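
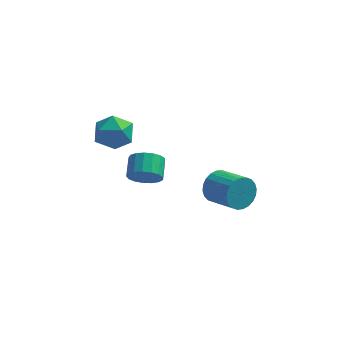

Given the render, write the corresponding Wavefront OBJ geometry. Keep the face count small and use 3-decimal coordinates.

v 3.112 1.346 -3.484
v 3.713 1.63 -4.31
v 5.168 0.437 -3.662
v 4.568 0.154 -2.836
v 3.821 1.914 -4.03
v 5.276 0.721 -3.382
v 3.822 2.112 -3.667
v 5.277 0.919 -3.019
v 3.715 2.194 -3.276
v 5.17 1.001 -2.628
v 3.516 2.146 -2.917
v 4.971 0.953 -2.269
v 3.255 1.977 -2.644
v 4.71 0.784 -1.996
v 2.973 1.712 -2.499
v 4.428 0.519 -1.851
v 2.712 1.391 -2.504
v 4.167 0.198 -1.856
v 2.512 1.063 -2.658
v 3.967 -0.13 -2.01
v 2.404 0.779 -2.938
v 3.859 -0.414 -2.29
v 2.403 0.581 -3.301
v 3.858 -0.612 -2.653
v 2.51 0.499 -3.692
v 3.965 -0.694 -3.044
v 2.709 0.547 -4.051
v 4.164 -0.646 -3.403
v 2.97 0.716 -4.324
v 4.425 -0.477 -3.676
v 3.252 0.981 -4.469
v 4.707 -0.212 -3.821
v 3.513 1.302 -4.464
v 4.968 0.109 -3.816
v -1.926 -0.82 3.447
v -1.244 -1.266 2.583
v -2.516 -2.594 3.897
v -1.834 -3.04 3.033
v -1.333 -2.563 4
v -0.968 -1.467 3.721
v -2.792 -2.393 2.759
v -2.427 -1.297 2.48
v -1.778 -2.239 2.158
v -0.877 -2.344 2.925
v -2.883 -1.516 3.555
v -1.982 -1.621 4.322
v 0.017 -3.615 1.296
v 0.298 -3.197 0.49
v 0.223 -2.088 1.038
v -0.057 -2.505 1.844
v -0.155 -3.21 0.454
v -0.23 -2.1 1.002
v -0.569 -3.315 0.611
v -0.643 -2.206 1.159
v -0.848 -3.489 0.925
v -0.923 -2.38 1.473
v -0.929 -3.692 1.323
v -1.004 -2.582 1.872
v -0.794 -3.877 1.716
v -0.868 -2.767 2.265
v -0.472 -4.002 2.012
v -0.546 -2.892 2.561
v -0.038 -4.038 2.144
v -0.113 -2.929 2.693
v 0.408 -3.977 2.082
v 0.334 -2.868 2.631
v 0.765 -3.834 1.84
v 0.69 -2.724 2.388
v 0.95 -3.64 1.473
v 0.876 -2.53 2.021
v 0.922 -3.44 1.065
v 0.848 -2.331 1.614
v 0.686 -3.28 0.71
v 0.612 -2.171 1.259
f 2 1 5
f 2 5 3
f 3 5 6
f 3 6 4
f 5 1 7
f 5 7 6
f 6 7 8
f 6 8 4
f 7 1 9
f 7 9 8
f 8 9 10
f 8 10 4
f 9 1 11
f 9 11 10
f 10 11 12
f 10 12 4
f 11 1 13
f 11 13 12
f 12 13 14
f 12 14 4
f 13 1 15
f 13 15 14
f 14 15 16
f 14 16 4
f 15 1 17
f 15 17 16
f 16 17 18
f 16 18 4
f 17 1 19
f 17 19 18
f 18 19 20
f 18 20 4
f 19 1 21
f 19 21 20
f 20 21 22
f 20 22 4
f 21 1 23
f 21 23 22
f 22 23 24
f 22 24 4
f 23 1 25
f 23 25 24
f 24 25 26
f 24 26 4
f 25 1 27
f 25 27 26
f 26 27 28
f 26 28 4
f 27 1 29
f 27 29 28
f 28 29 30
f 28 30 4
f 29 1 31
f 29 31 30
f 30 31 32
f 30 32 4
f 31 1 33
f 31 33 32
f 32 33 34
f 32 34 4
f 33 1 2
f 33 2 34
f 34 2 3
f 34 3 4
f 35 46 40
f 35 40 36
f 35 36 42
f 35 42 45
f 35 45 46
f 36 40 44
f 40 46 39
f 46 45 37
f 45 42 41
f 42 36 43
f 38 44 39
f 38 39 37
f 38 37 41
f 38 41 43
f 38 43 44
f 39 44 40
f 37 39 46
f 41 37 45
f 43 41 42
f 44 43 36
f 48 47 51
f 48 51 49
f 49 51 52
f 49 52 50
f 51 47 53
f 51 53 52
f 52 53 54
f 52 54 50
f 53 47 55
f 53 55 54
f 54 55 56
f 54 56 50
f 55 47 57
f 55 57 56
f 56 57 58
f 56 58 50
f 57 47 59
f 57 59 58
f 58 59 60
f 58 60 50
f 59 47 61
f 59 61 60
f 60 61 62
f 60 62 50
f 61 47 63
f 61 63 62
f 62 63 64
f 62 64 50
f 63 47 65
f 63 65 64
f 64 65 66
f 64 66 50
f 65 47 67
f 65 67 66
f 66 67 68
f 66 68 50
f 67 47 69
f 67 69 68
f 68 69 70
f 68 70 50
f 69 47 71
f 69 71 70
f 70 71 72
f 70 72 50
f 71 47 73
f 71 73 72
f 72 73 74
f 72 74 50
f 73 47 48
f 73 48 74
f 74 48 49
f 74 49 50



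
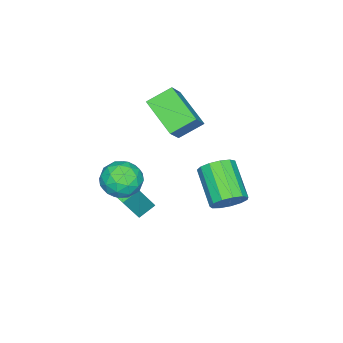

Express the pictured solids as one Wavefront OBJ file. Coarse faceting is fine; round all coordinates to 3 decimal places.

v -0.797 -2.849 -3.245
v -1.524 -2.444 -2.767
v -0.148 -1.494 -3.403
v -0.875 -1.09 -2.925
v 0.155 -3.11 -1.575
v -0.572 -2.706 -1.097
v 0.804 -1.756 -1.733
v 0.077 -1.351 -1.255
v -1.214 2.413 -1.493
v -0.622 1.771 -1.599
v -1.794 0.505 -0.473
v -2.386 1.147 -0.367
v -0.491 2.015 -1.188
v -1.663 0.749 -0.062
v -0.59 2.386 -0.873
v -1.761 1.119 0.252
v -0.886 2.765 -0.756
v -2.058 1.499 0.37
v -1.287 3.033 -0.872
v -2.459 1.766 0.254
v -1.665 3.104 -1.185
v -2.837 1.837 -0.06
v -1.899 2.955 -1.596
v -3.071 1.689 -0.471
v -1.916 2.635 -1.974
v -3.088 1.369 -0.849
v -1.71 2.244 -2.2
v -2.882 0.978 -1.074
v -1.347 1.907 -2.2
v -2.519 0.641 -1.075
v -0.941 1.731 -1.976
v -2.113 0.464 -0.851
v 0.256 -1.867 -0.355
v 0.852 -1.084 -0.662
v 1.308 -2.176 0.902
v 1.904 -1.393 0.595
v 0.973 -1.206 0.997
v 0.324 -1.015 0.22
v 1.836 -2.245 0.02
v 1.187 -2.054 -0.757
v 1.829 -1.318 -0.43
v 1.296 -0.676 0.174
v 0.864 -2.584 0.066
v 0.331 -1.942 0.67
v 0.462 -1.449 -0.619
v 1.698 -1.811 0.859
v 1.151 -1.701 1.095
v 1.501 -1.241 0.915
v 0.151 -1.408 -0.1
v 0.502 -0.948 -0.281
v 0.573 -1.019 0.694
v 1.658 -2.312 0.521
v 2.009 -1.852 0.34
v 0.659 -2.019 -0.675
v 1.009 -1.559 -0.855
v 1.587 -2.241 -0.454
v 1.386 -1.126 -0.663
v 2.004 -1.307 0.076
v 1.965 -1.808 -0.262
v 1.583 -1.696 -0.719
v 1.073 -0.748 -0.308
v 1.691 -0.93 0.431
v 1.144 -0.819 0.667
v 0.762 -0.707 0.211
v 1.647 -0.886 -0.171
v 0.469 -2.33 -0.191
v 1.087 -2.512 0.548
v 1.398 -2.553 0.029
v 1.016 -2.441 -0.427
v 0.156 -1.953 0.164
v 0.774 -2.134 0.903
v 0.577 -1.564 0.959
v 0.195 -1.452 0.502
v 0.513 -2.374 0.411
v -2.863 0.282 1.833
v -3.653 -1.36 2.815
v -1.848 0.423 2.886
v -2.638 -1.219 3.868
v -2.022 -0.541 1.132
v -2.812 -2.183 2.114
v -1.007 -0.4 2.185
v -1.797 -2.042 3.167
f 2 4 1
f 5 2 1
f 1 4 3
f 3 5 1
f 2 8 4
f 6 2 5
f 6 8 2
f 4 8 3
f 7 5 3
f 3 8 7
f 7 6 5
f 8 6 7
f 10 9 13
f 10 13 11
f 11 13 14
f 11 14 12
f 13 9 15
f 13 15 14
f 14 15 16
f 14 16 12
f 15 9 17
f 15 17 16
f 16 17 18
f 16 18 12
f 17 9 19
f 17 19 18
f 18 19 20
f 18 20 12
f 19 9 21
f 19 21 20
f 20 21 22
f 20 22 12
f 21 9 23
f 21 23 22
f 22 23 24
f 22 24 12
f 23 9 25
f 23 25 24
f 24 25 26
f 24 26 12
f 25 9 27
f 25 27 26
f 26 27 28
f 26 28 12
f 27 9 29
f 27 29 28
f 28 29 30
f 28 30 12
f 29 9 31
f 29 31 30
f 30 31 32
f 30 32 12
f 31 9 10
f 31 10 32
f 32 10 11
f 32 11 12
f 33 70 49
f 70 44 73
f 49 73 38
f 70 73 49
f 33 49 45
f 49 38 50
f 45 50 34
f 49 50 45
f 33 45 54
f 45 34 55
f 54 55 40
f 45 55 54
f 33 54 66
f 54 40 69
f 66 69 43
f 54 69 66
f 33 66 70
f 66 43 74
f 70 74 44
f 66 74 70
f 34 50 61
f 50 38 64
f 61 64 42
f 50 64 61
f 38 73 51
f 73 44 72
f 51 72 37
f 73 72 51
f 44 74 71
f 74 43 67
f 71 67 35
f 74 67 71
f 43 69 68
f 69 40 56
f 68 56 39
f 69 56 68
f 40 55 60
f 55 34 57
f 60 57 41
f 55 57 60
f 36 62 48
f 62 42 63
f 48 63 37
f 62 63 48
f 36 48 46
f 48 37 47
f 46 47 35
f 48 47 46
f 36 46 53
f 46 35 52
f 53 52 39
f 46 52 53
f 36 53 58
f 53 39 59
f 58 59 41
f 53 59 58
f 36 58 62
f 58 41 65
f 62 65 42
f 58 65 62
f 37 63 51
f 63 42 64
f 51 64 38
f 63 64 51
f 35 47 71
f 47 37 72
f 71 72 44
f 47 72 71
f 39 52 68
f 52 35 67
f 68 67 43
f 52 67 68
f 41 59 60
f 59 39 56
f 60 56 40
f 59 56 60
f 42 65 61
f 65 41 57
f 61 57 34
f 65 57 61
f 76 78 75
f 79 76 75
f 75 78 77
f 77 79 75
f 76 82 78
f 80 76 79
f 80 82 76
f 78 82 77
f 81 79 77
f 77 82 81
f 81 80 79
f 82 80 81



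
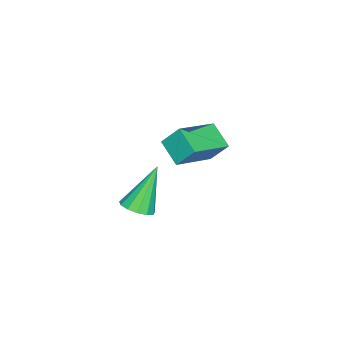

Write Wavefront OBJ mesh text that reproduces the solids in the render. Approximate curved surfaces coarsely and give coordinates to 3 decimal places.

v -1.594 0.765 1.222
v -1.663 1.517 2.179
v -3.397 1.53 0.491
v -3.465 2.283 1.449
v -0.935 1.677 0.551
v -1.003 2.43 1.509
v -2.737 2.443 -0.179
v -2.806 3.195 0.778
v 2.462 1.44 0.456
v 2.884 2.029 0.54
v 1.478 1.88 2.304
v 2.551 2.154 0.333
v 2.19 2.052 0.165
v 1.915 1.756 0.089
v 1.814 1.359 0.13
v 1.918 0.988 0.274
v 2.195 0.761 0.475
v 2.557 0.749 0.671
v 2.889 0.957 0.798
v 3.085 1.318 0.816
v 3.083 1.718 0.72
f 2 4 1
f 5 2 1
f 1 4 3
f 3 5 1
f 2 8 4
f 6 2 5
f 6 8 2
f 4 8 3
f 7 5 3
f 3 8 7
f 7 6 5
f 8 6 7
f 10 9 12
f 10 12 11
f 12 9 13
f 12 13 11
f 13 9 14
f 13 14 11
f 14 9 15
f 14 15 11
f 15 9 16
f 15 16 11
f 16 9 17
f 16 17 11
f 17 9 18
f 17 18 11
f 18 9 19
f 18 19 11
f 19 9 20
f 19 20 11
f 20 9 21
f 20 21 11
f 21 9 10
f 21 10 11



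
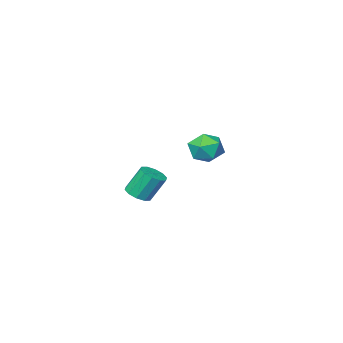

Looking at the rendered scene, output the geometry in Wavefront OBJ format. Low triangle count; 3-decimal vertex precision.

v -1.297 -0.948 -3.377
v -0.813 -1.118 -3.108
v -1.278 -0.741 -2.033
v -1.763 -0.572 -2.303
v -0.77 -0.777 -3.209
v -1.235 -0.4 -2.134
v -0.928 -0.501 -3.374
v -1.393 -0.124 -2.3
v -1.228 -0.396 -3.541
v -1.693 -0.019 -2.466
v -1.554 -0.502 -3.645
v -2.019 -0.125 -2.57
v -1.782 -0.779 -3.647
v -2.247 -0.402 -2.572
v -1.825 -1.12 -3.546
v -2.29 -0.743 -2.471
v -1.667 -1.396 -3.38
v -2.132 -1.019 -2.306
v -1.367 -1.501 -3.214
v -1.832 -1.124 -2.139
v -1.041 -1.395 -3.11
v -1.506 -1.018 -2.035
v -0.839 4.601 0.288
v -0.444 4.351 0.843
v -1.496 3.629 0.317
v -1.101 3.379 0.872
v -1.54 3.948 0.967
v -1.134 4.549 0.949
v -0.806 3.431 0.211
v -0.4 4.032 0.193
v -0.424 3.627 0.795
v -0.877 3.947 1.262
v -1.063 4.033 -0.102
v -1.516 4.353 0.365
f 2 1 5
f 2 5 3
f 3 5 6
f 3 6 4
f 5 1 7
f 5 7 6
f 6 7 8
f 6 8 4
f 7 1 9
f 7 9 8
f 8 9 10
f 8 10 4
f 9 1 11
f 9 11 10
f 10 11 12
f 10 12 4
f 11 1 13
f 11 13 12
f 12 13 14
f 12 14 4
f 13 1 15
f 13 15 14
f 14 15 16
f 14 16 4
f 15 1 17
f 15 17 16
f 16 17 18
f 16 18 4
f 17 1 19
f 17 19 18
f 18 19 20
f 18 20 4
f 19 1 21
f 19 21 20
f 20 21 22
f 20 22 4
f 21 1 2
f 21 2 22
f 22 2 3
f 22 3 4
f 23 34 28
f 23 28 24
f 23 24 30
f 23 30 33
f 23 33 34
f 24 28 32
f 28 34 27
f 34 33 25
f 33 30 29
f 30 24 31
f 26 32 27
f 26 27 25
f 26 25 29
f 26 29 31
f 26 31 32
f 27 32 28
f 25 27 34
f 29 25 33
f 31 29 30
f 32 31 24



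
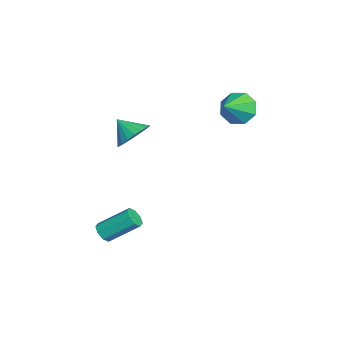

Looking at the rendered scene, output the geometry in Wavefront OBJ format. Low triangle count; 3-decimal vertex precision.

v 1.465 -4.651 -3.087
v 1.895 -4.886 -2.796
v 1.945 -3.445 -1.703
v 1.515 -3.209 -1.993
v 2.033 -4.639 -3.128
v 2.083 -3.198 -2.034
v 1.839 -4.399 -3.436
v 1.889 -2.958 -2.342
v 1.425 -4.306 -3.539
v 1.475 -2.865 -2.445
v 1.035 -4.415 -3.377
v 1.085 -2.974 -2.284
v 0.897 -4.662 -3.046
v 0.947 -3.221 -1.952
v 1.091 -4.902 -2.738
v 1.141 -3.461 -1.644
v 1.505 -4.995 -2.635
v 1.555 -3.554 -1.541
v -1.072 -3.276 1.72
v -0.466 -3.969 1.451
v -1.628 -4.064 2.5
v -0.271 -3.803 1.757
v -0.215 -3.546 2.057
v -0.307 -3.242 2.299
v -0.532 -2.944 2.441
v -0.85 -2.703 2.458
v -1.206 -2.562 2.348
v -1.54 -2.543 2.129
v -1.792 -2.651 1.84
v -1.92 -2.868 1.529
v -1.902 -3.154 1.252
v -1.74 -3.462 1.056
v -1.463 -3.737 0.975
v -1.118 -3.933 1.022
v -0.765 -4.015 1.191
v -1.697 1.474 3.204
v -1.327 1.115 2.406
v -0.503 0.766 4.076
v -1.057 1.77 2.567
v -1.161 2.252 3.102
v -1.58 2.278 3.696
v -2.067 1.834 4.002
v -2.338 1.178 3.84
v -2.233 0.696 3.306
v -1.814 0.67 2.712
f 2 1 5
f 2 5 3
f 3 5 6
f 3 6 4
f 5 1 7
f 5 7 6
f 6 7 8
f 6 8 4
f 7 1 9
f 7 9 8
f 8 9 10
f 8 10 4
f 9 1 11
f 9 11 10
f 10 11 12
f 10 12 4
f 11 1 13
f 11 13 12
f 12 13 14
f 12 14 4
f 13 1 15
f 13 15 14
f 14 15 16
f 14 16 4
f 15 1 17
f 15 17 16
f 16 17 18
f 16 18 4
f 17 1 2
f 17 2 18
f 18 2 3
f 18 3 4
f 20 19 22
f 20 22 21
f 22 19 23
f 22 23 21
f 23 19 24
f 23 24 21
f 24 19 25
f 24 25 21
f 25 19 26
f 25 26 21
f 26 19 27
f 26 27 21
f 27 19 28
f 27 28 21
f 28 19 29
f 28 29 21
f 29 19 30
f 29 30 21
f 30 19 31
f 30 31 21
f 31 19 32
f 31 32 21
f 32 19 33
f 32 33 21
f 33 19 34
f 33 34 21
f 34 19 35
f 34 35 21
f 35 19 20
f 35 20 21
f 37 36 39
f 37 39 38
f 39 36 40
f 39 40 38
f 40 36 41
f 40 41 38
f 41 36 42
f 41 42 38
f 42 36 43
f 42 43 38
f 43 36 44
f 43 44 38
f 44 36 45
f 44 45 38
f 45 36 37
f 45 37 38



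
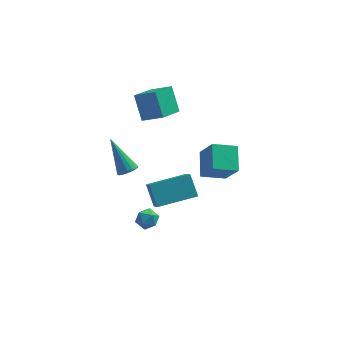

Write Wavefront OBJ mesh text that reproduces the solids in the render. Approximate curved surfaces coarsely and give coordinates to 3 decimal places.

v -0.739 2.782 1.356
v 0.346 2.388 1.996
v -1.135 3.7 2.592
v -0.05 3.307 3.233
v 0.09 4.013 0.707
v 1.175 3.62 1.348
v -0.306 4.932 1.944
v 0.779 4.538 2.584
v 2.92 2.657 -2.604
v 2.908 4.041 -1.842
v 2.281 3.49 -4.127
v 2.269 4.874 -3.365
v 4.271 2.906 -3.035
v 4.259 4.29 -2.273
v 3.632 3.739 -4.558
v 3.62 5.123 -3.796
v -1.382 -0.693 0.611
v -0.952 -0.318 0.62
v -2.258 0.273 2.269
v -1.154 -0.198 0.443
v -1.417 -0.209 0.31
v -1.671 -0.35 0.258
v -1.847 -0.583 0.301
v -1.899 -0.845 0.426
v -1.811 -1.067 0.601
v -1.609 -1.187 0.778
v -1.346 -1.176 0.911
v -1.092 -1.035 0.963
v -0.916 -0.802 0.92
v -0.864 -0.54 0.795
v -0.292 -2.387 -0.782
v 0.185 -2.67 -1.123
v -1.005 -2.97 -1.297
v -0.528 -3.253 -1.638
v -0.59 -3.375 -1.001
v -0.149 -3.015 -0.683
v -0.671 -2.625 -1.737
v -0.23 -2.265 -1.419
v -0.049 -2.817 -1.714
v 0.002 -3.281 -1.258
v -0.822 -2.359 -1.162
v -0.771 -2.823 -0.706
v -0.1 -1.634 -1.4
v 0.092 -2.748 -0.296
v -0.485 -0.779 -0.469
v -0.292 -1.894 0.634
v 1.892 -1.026 -1.134
v 2.085 -2.141 -0.031
v 1.508 -0.172 -0.204
v 1.7 -1.286 0.9
f 2 4 1
f 5 2 1
f 1 4 3
f 3 5 1
f 2 8 4
f 6 2 5
f 6 8 2
f 4 8 3
f 7 5 3
f 3 8 7
f 7 6 5
f 8 6 7
f 10 12 9
f 13 10 9
f 9 12 11
f 11 13 9
f 10 16 12
f 14 10 13
f 14 16 10
f 12 16 11
f 15 13 11
f 11 16 15
f 15 14 13
f 16 14 15
f 18 17 20
f 18 20 19
f 20 17 21
f 20 21 19
f 21 17 22
f 21 22 19
f 22 17 23
f 22 23 19
f 23 17 24
f 23 24 19
f 24 17 25
f 24 25 19
f 25 17 26
f 25 26 19
f 26 17 27
f 26 27 19
f 27 17 28
f 27 28 19
f 28 17 29
f 28 29 19
f 29 17 30
f 29 30 19
f 30 17 18
f 30 18 19
f 31 42 36
f 31 36 32
f 31 32 38
f 31 38 41
f 31 41 42
f 32 36 40
f 36 42 35
f 42 41 33
f 41 38 37
f 38 32 39
f 34 40 35
f 34 35 33
f 34 33 37
f 34 37 39
f 34 39 40
f 35 40 36
f 33 35 42
f 37 33 41
f 39 37 38
f 40 39 32
f 44 46 43
f 47 44 43
f 43 46 45
f 45 47 43
f 44 50 46
f 48 44 47
f 48 50 44
f 46 50 45
f 49 47 45
f 45 50 49
f 49 48 47
f 50 48 49



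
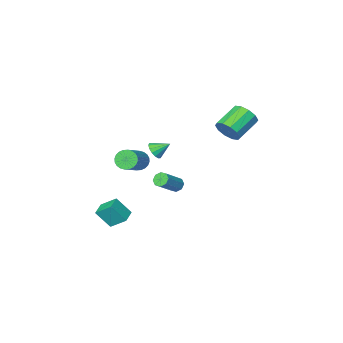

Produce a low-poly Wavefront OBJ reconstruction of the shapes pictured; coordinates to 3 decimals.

v 2.669 -0.702 -4.589
v 2.096 0.115 -3.837
v 3.379 -0.072 -4.733
v 2.806 0.745 -3.981
v 3.354 -1.225 -3.499
v 2.781 -0.408 -2.747
v 4.064 -0.595 -3.643
v 3.491 0.222 -2.891
v 1.868 2.405 2.267
v 2.322 2.591 2.63
v 1.192 2.915 2.853
v 2.298 2.814 2.407
v 2.159 2.928 2.148
v 1.942 2.901 1.92
v 1.705 2.741 1.785
v 1.512 2.492 1.78
v 1.414 2.219 1.905
v 1.438 1.996 2.127
v 1.577 1.882 2.387
v 1.795 1.909 2.614
v 2.031 2.068 2.749
v 2.225 2.318 2.755
v -2.174 3.506 3.185
v -1.731 3.099 3.799
v -3.202 2.686 4.589
v -3.646 3.094 3.975
v -1.792 3.605 3.949
v -3.263 3.193 4.739
v -1.999 4.073 3.808
v -3.471 3.661 4.597
v -2.273 4.325 3.428
v -3.745 3.913 4.218
v -2.51 4.264 2.956
v -3.981 3.852 3.745
v -2.618 3.914 2.571
v -4.089 3.501 3.361
v -2.557 3.407 2.421
v -4.028 2.995 3.211
v -2.349 2.939 2.563
v -3.821 2.527 3.352
v -2.075 2.687 2.942
v -3.547 2.275 3.732
v -1.839 2.748 3.415
v -3.31 2.336 4.204
v 1.38 -0.333 0.017
v 1.875 -0.746 -0.257
v 3.195 0.221 0.668
v 2.7 0.633 0.943
v 1.861 -0.548 -0.445
v 3.181 0.419 0.481
v 1.773 -0.317 -0.562
v 3.093 0.65 0.364
v 1.626 -0.088 -0.59
v 2.946 0.879 0.335
v 1.442 0.103 -0.527
v 2.762 1.07 0.399
v 1.248 0.227 -0.38
v 2.568 1.194 0.545
v 1.074 0.267 -0.173
v 2.394 1.234 0.752
v 0.947 0.214 0.063
v 2.267 1.181 0.988
v 0.885 0.079 0.292
v 2.205 1.046 1.217
v 0.899 -0.119 0.479
v 2.219 0.848 1.405
v 0.987 -0.35 0.596
v 2.307 0.617 1.522
v 1.134 -0.579 0.625
v 2.454 0.388 1.55
v 1.318 -0.77 0.561
v 2.638 0.197 1.487
v 1.512 -0.894 0.415
v 2.832 0.073 1.34
v 1.686 -0.934 0.208
v 3.006 0.033 1.133
v 1.813 -0.881 -0.028
v 3.133 0.086 0.897
v 0.724 2.805 -0.613
v 0.993 2.414 -0.801
v 2.224 2.785 0.185
v 1.956 3.175 0.373
v 1.052 2.745 -0.999
v 2.283 3.116 -0.014
v 0.919 3.111 -0.971
v 2.15 3.482 0.015
v 0.672 3.298 -0.733
v 1.903 3.668 0.253
v 0.456 3.195 -0.425
v 1.687 3.566 0.561
v 0.397 2.864 -0.226
v 1.628 3.235 0.759
v 0.53 2.498 -0.255
v 1.761 2.869 0.731
v 0.777 2.312 -0.493
v 2.008 2.682 0.493
f 2 4 1
f 5 2 1
f 1 4 3
f 3 5 1
f 2 8 4
f 6 2 5
f 6 8 2
f 4 8 3
f 7 5 3
f 3 8 7
f 7 6 5
f 8 6 7
f 10 9 12
f 10 12 11
f 12 9 13
f 12 13 11
f 13 9 14
f 13 14 11
f 14 9 15
f 14 15 11
f 15 9 16
f 15 16 11
f 16 9 17
f 16 17 11
f 17 9 18
f 17 18 11
f 18 9 19
f 18 19 11
f 19 9 20
f 19 20 11
f 20 9 21
f 20 21 11
f 21 9 22
f 21 22 11
f 22 9 10
f 22 10 11
f 24 23 27
f 24 27 25
f 25 27 28
f 25 28 26
f 27 23 29
f 27 29 28
f 28 29 30
f 28 30 26
f 29 23 31
f 29 31 30
f 30 31 32
f 30 32 26
f 31 23 33
f 31 33 32
f 32 33 34
f 32 34 26
f 33 23 35
f 33 35 34
f 34 35 36
f 34 36 26
f 35 23 37
f 35 37 36
f 36 37 38
f 36 38 26
f 37 23 39
f 37 39 38
f 38 39 40
f 38 40 26
f 39 23 41
f 39 41 40
f 40 41 42
f 40 42 26
f 41 23 43
f 41 43 42
f 42 43 44
f 42 44 26
f 43 23 24
f 43 24 44
f 44 24 25
f 44 25 26
f 46 45 49
f 46 49 47
f 47 49 50
f 47 50 48
f 49 45 51
f 49 51 50
f 50 51 52
f 50 52 48
f 51 45 53
f 51 53 52
f 52 53 54
f 52 54 48
f 53 45 55
f 53 55 54
f 54 55 56
f 54 56 48
f 55 45 57
f 55 57 56
f 56 57 58
f 56 58 48
f 57 45 59
f 57 59 58
f 58 59 60
f 58 60 48
f 59 45 61
f 59 61 60
f 60 61 62
f 60 62 48
f 61 45 63
f 61 63 62
f 62 63 64
f 62 64 48
f 63 45 65
f 63 65 64
f 64 65 66
f 64 66 48
f 65 45 67
f 65 67 66
f 66 67 68
f 66 68 48
f 67 45 69
f 67 69 68
f 68 69 70
f 68 70 48
f 69 45 71
f 69 71 70
f 70 71 72
f 70 72 48
f 71 45 73
f 71 73 72
f 72 73 74
f 72 74 48
f 73 45 75
f 73 75 74
f 74 75 76
f 74 76 48
f 75 45 77
f 75 77 76
f 76 77 78
f 76 78 48
f 77 45 46
f 77 46 78
f 78 46 47
f 78 47 48
f 80 79 83
f 80 83 81
f 81 83 84
f 81 84 82
f 83 79 85
f 83 85 84
f 84 85 86
f 84 86 82
f 85 79 87
f 85 87 86
f 86 87 88
f 86 88 82
f 87 79 89
f 87 89 88
f 88 89 90
f 88 90 82
f 89 79 91
f 89 91 90
f 90 91 92
f 90 92 82
f 91 79 93
f 91 93 92
f 92 93 94
f 92 94 82
f 93 79 95
f 93 95 94
f 94 95 96
f 94 96 82
f 95 79 80
f 95 80 96
f 96 80 81
f 96 81 82



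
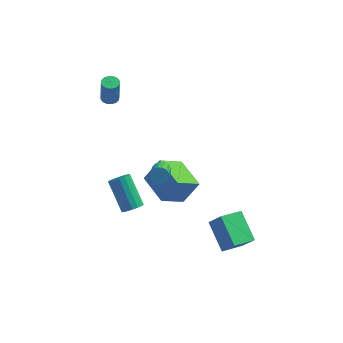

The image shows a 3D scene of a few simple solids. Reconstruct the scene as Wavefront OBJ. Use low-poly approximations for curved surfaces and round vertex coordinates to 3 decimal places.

v -1.825 -3.677 -0.492
v -1.498 -3.18 -0.701
v -2.369 -2.007 0.722
v -2.695 -2.503 0.932
v -1.752 -3.173 -0.863
v -2.623 -1.999 0.56
v -2.023 -3.281 -0.94
v -2.894 -2.107 0.484
v -2.249 -3.48 -0.914
v -3.12 -2.306 0.51
v -2.377 -3.723 -0.791
v -3.248 -2.55 0.632
v -2.379 -3.957 -0.6
v -3.249 -2.783 0.823
v -2.253 -4.126 -0.384
v -3.124 -2.952 1.039
v -2.03 -4.192 -0.193
v -2.901 -3.018 1.231
v -1.759 -4.14 -0.07
v -2.63 -2.967 1.354
v -1.504 -3.982 -0.044
v -2.375 -2.809 1.38
v -1.322 -3.754 -0.12
v -2.193 -2.581 1.303
v -1.255 -3.509 -0.282
v -2.126 -2.335 1.142
v -1.318 -3.302 -0.491
v -2.189 -2.128 0.932
v -0.675 1.96 -3.836
v -1.811 1.015 -2.825
v 0.178 2.379 -2.487
v -0.957 1.434 -1.476
v 0.497 0.306 -4.064
v -0.638 -0.639 -3.053
v 1.351 0.725 -2.715
v 0.215 -0.22 -1.704
v -0.596 -0.892 0.137
v -0.348 -1.163 -0.244
v -0.276 -2.68 0.881
v -0.524 -2.408 1.263
v -0.159 -1.056 -0.113
v -0.087 -2.573 1.012
v -0.07 -0.912 0.076
v 0.002 -2.429 1.201
v -0.102 -0.763 0.279
v -0.029 -2.28 1.404
v -0.247 -0.644 0.449
v -0.174 -2.16 1.575
v -0.472 -0.581 0.548
v -0.399 -2.098 1.674
v -0.725 -0.589 0.553
v -0.653 -2.106 1.678
v -0.949 -0.667 0.463
v -0.877 -2.184 1.588
v -1.092 -0.796 0.298
v -1.02 -2.313 1.423
v -1.122 -0.947 0.096
v -1.049 -2.464 1.222
v -1.031 -1.086 -0.096
v -0.958 -2.602 1.029
v -0.84 -1.179 -0.235
v -0.768 -2.696 0.891
v -0.594 -1.207 -0.288
v -0.521 -2.724 0.837
v 3.029 -4.087 -3.516
v 2.175 -2.669 -2.485
v 4.061 -3.169 -3.923
v 3.208 -1.751 -2.892
v 3.712 -4.409 -2.508
v 2.859 -2.991 -1.477
v 4.745 -3.491 -2.915
v 3.891 -2.073 -1.884
v -3.91 3.057 2.436
v -3.403 3.213 2.427
v -3.323 3.038 4.036
v -3.83 2.883 4.044
v -3.548 3.444 2.46
v -3.467 3.269 4.068
v -3.789 3.571 2.486
v -3.709 3.396 4.094
v -4.063 3.561 2.498
v -3.983 3.386 4.107
v -4.296 3.416 2.494
v -4.216 3.241 4.103
v -4.426 3.175 2.474
v -4.345 3 4.083
v -4.417 2.902 2.444
v -4.337 2.727 4.053
v -4.273 2.671 2.412
v -4.192 2.496 4.02
v -4.031 2.544 2.386
v -3.951 2.369 3.994
v -3.757 2.554 2.373
v -3.677 2.379 3.982
v -3.524 2.699 2.377
v -3.444 2.524 3.986
v -3.395 2.94 2.397
v -3.314 2.765 4.006
f 2 1 5
f 2 5 3
f 3 5 6
f 3 6 4
f 5 1 7
f 5 7 6
f 6 7 8
f 6 8 4
f 7 1 9
f 7 9 8
f 8 9 10
f 8 10 4
f 9 1 11
f 9 11 10
f 10 11 12
f 10 12 4
f 11 1 13
f 11 13 12
f 12 13 14
f 12 14 4
f 13 1 15
f 13 15 14
f 14 15 16
f 14 16 4
f 15 1 17
f 15 17 16
f 16 17 18
f 16 18 4
f 17 1 19
f 17 19 18
f 18 19 20
f 18 20 4
f 19 1 21
f 19 21 20
f 20 21 22
f 20 22 4
f 21 1 23
f 21 23 22
f 22 23 24
f 22 24 4
f 23 1 25
f 23 25 24
f 24 25 26
f 24 26 4
f 25 1 27
f 25 27 26
f 26 27 28
f 26 28 4
f 27 1 2
f 27 2 28
f 28 2 3
f 28 3 4
f 30 32 29
f 33 30 29
f 29 32 31
f 31 33 29
f 30 36 32
f 34 30 33
f 34 36 30
f 32 36 31
f 35 33 31
f 31 36 35
f 35 34 33
f 36 34 35
f 38 37 41
f 38 41 39
f 39 41 42
f 39 42 40
f 41 37 43
f 41 43 42
f 42 43 44
f 42 44 40
f 43 37 45
f 43 45 44
f 44 45 46
f 44 46 40
f 45 37 47
f 45 47 46
f 46 47 48
f 46 48 40
f 47 37 49
f 47 49 48
f 48 49 50
f 48 50 40
f 49 37 51
f 49 51 50
f 50 51 52
f 50 52 40
f 51 37 53
f 51 53 52
f 52 53 54
f 52 54 40
f 53 37 55
f 53 55 54
f 54 55 56
f 54 56 40
f 55 37 57
f 55 57 56
f 56 57 58
f 56 58 40
f 57 37 59
f 57 59 58
f 58 59 60
f 58 60 40
f 59 37 61
f 59 61 60
f 60 61 62
f 60 62 40
f 61 37 63
f 61 63 62
f 62 63 64
f 62 64 40
f 63 37 38
f 63 38 64
f 64 38 39
f 64 39 40
f 66 68 65
f 69 66 65
f 65 68 67
f 67 69 65
f 66 72 68
f 70 66 69
f 70 72 66
f 68 72 67
f 71 69 67
f 67 72 71
f 71 70 69
f 72 70 71
f 74 73 77
f 74 77 75
f 75 77 78
f 75 78 76
f 77 73 79
f 77 79 78
f 78 79 80
f 78 80 76
f 79 73 81
f 79 81 80
f 80 81 82
f 80 82 76
f 81 73 83
f 81 83 82
f 82 83 84
f 82 84 76
f 83 73 85
f 83 85 84
f 84 85 86
f 84 86 76
f 85 73 87
f 85 87 86
f 86 87 88
f 86 88 76
f 87 73 89
f 87 89 88
f 88 89 90
f 88 90 76
f 89 73 91
f 89 91 90
f 90 91 92
f 90 92 76
f 91 73 93
f 91 93 92
f 92 93 94
f 92 94 76
f 93 73 95
f 93 95 94
f 94 95 96
f 94 96 76
f 95 73 97
f 95 97 96
f 96 97 98
f 96 98 76
f 97 73 74
f 97 74 98
f 98 74 75
f 98 75 76



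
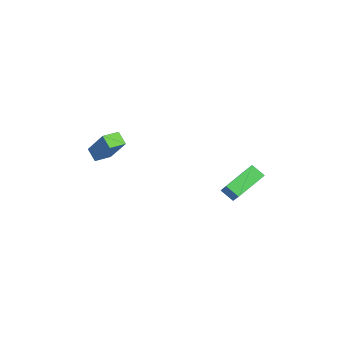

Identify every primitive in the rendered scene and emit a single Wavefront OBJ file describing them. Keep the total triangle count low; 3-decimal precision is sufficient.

v 2.218 4.245 -1.083
v 3.495 4.299 0.268
v 2.754 4.841 -1.613
v 4.03 4.894 -0.261
v 3.17 2.646 -1.919
v 4.446 2.699 -0.567
v 3.705 3.241 -2.448
v 4.982 3.295 -1.097
v 0.157 -4.302 0.133
v 1.131 -3.569 1.867
v -0.33 -3.369 0.012
v 0.644 -2.635 1.746
v 0.856 -4.005 -0.386
v 1.83 -3.271 1.348
v 0.369 -3.071 -0.507
v 1.343 -2.338 1.227
f 2 4 1
f 5 2 1
f 1 4 3
f 3 5 1
f 2 8 4
f 6 2 5
f 6 8 2
f 4 8 3
f 7 5 3
f 3 8 7
f 7 6 5
f 8 6 7
f 10 12 9
f 13 10 9
f 9 12 11
f 11 13 9
f 10 16 12
f 14 10 13
f 14 16 10
f 12 16 11
f 15 13 11
f 11 16 15
f 15 14 13
f 16 14 15



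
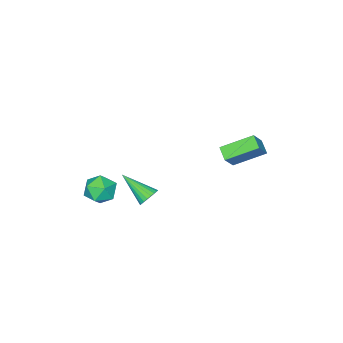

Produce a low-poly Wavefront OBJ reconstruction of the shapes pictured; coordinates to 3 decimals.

v -2.705 -0.894 -0.401
v -3.922 0.283 0.439
v -2.339 -0.228 -0.804
v -3.555 0.949 0.036
v -1.885 -0.749 0.584
v -3.101 0.428 1.424
v -1.518 -0.083 0.181
v -2.735 1.094 1.021
v 2.615 -1.37 -0.856
v 3.23 -1.305 -0.893
v 2.845 -2.95 0.156
v 3.182 -1.182 -0.691
v 3.048 -1.088 -0.513
v 2.847 -1.036 -0.387
v 2.611 -1.036 -0.333
v 2.376 -1.087 -0.359
v 2.177 -1.18 -0.46
v 2.045 -1.303 -0.621
v 2 -1.435 -0.818
v 2.048 -1.558 -1.021
v 2.182 -1.652 -1.198
v 2.383 -1.704 -1.324
v 2.618 -1.704 -1.378
v 2.854 -1.653 -1.353
v 3.052 -1.56 -1.252
v 3.185 -1.437 -1.09
v 2.961 -3.216 -0.577
v 3.569 -2.882 -1.22
v 3.611 -4.598 -0.68
v 4.219 -4.264 -1.323
v 4.279 -3.979 -0.423
v 3.878 -3.125 -0.359
v 3.302 -4.355 -1.541
v 2.901 -3.501 -1.477
v 3.78 -3.586 -1.816
v 4.384 -3.354 -1.125
v 2.796 -4.126 -0.775
v 3.4 -3.894 -0.084
f 2 4 1
f 5 2 1
f 1 4 3
f 3 5 1
f 2 8 4
f 6 2 5
f 6 8 2
f 4 8 3
f 7 5 3
f 3 8 7
f 7 6 5
f 8 6 7
f 10 9 12
f 10 12 11
f 12 9 13
f 12 13 11
f 13 9 14
f 13 14 11
f 14 9 15
f 14 15 11
f 15 9 16
f 15 16 11
f 16 9 17
f 16 17 11
f 17 9 18
f 17 18 11
f 18 9 19
f 18 19 11
f 19 9 20
f 19 20 11
f 20 9 21
f 20 21 11
f 21 9 22
f 21 22 11
f 22 9 23
f 22 23 11
f 23 9 24
f 23 24 11
f 24 9 25
f 24 25 11
f 25 9 26
f 25 26 11
f 26 9 10
f 26 10 11
f 27 38 32
f 27 32 28
f 27 28 34
f 27 34 37
f 27 37 38
f 28 32 36
f 32 38 31
f 38 37 29
f 37 34 33
f 34 28 35
f 30 36 31
f 30 31 29
f 30 29 33
f 30 33 35
f 30 35 36
f 31 36 32
f 29 31 38
f 33 29 37
f 35 33 34
f 36 35 28



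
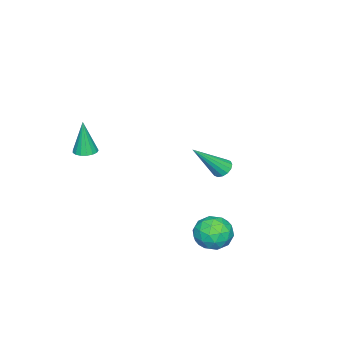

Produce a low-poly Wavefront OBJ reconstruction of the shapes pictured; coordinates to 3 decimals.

v 1.342 -2.4 1.318
v 1.748 -2.093 1.352
v 1.298 -2.52 2.902
v 1.558 -1.94 1.358
v 1.319 -1.892 1.355
v 1.085 -1.961 1.343
v 0.91 -2.13 1.326
v 0.834 -2.361 1.306
v 0.875 -2.601 1.289
v 1.022 -2.795 1.279
v 1.243 -2.899 1.277
v 1.487 -2.888 1.285
v 1.698 -2.766 1.3
v 1.827 -2.559 1.319
v 1.845 -2.317 1.338
v 0.882 3.708 -1.728
v 1.537 3.148 -1.724
v 0.103 2.792 -2.436
v 0.758 2.232 -2.432
v 0.348 2.42 -1.698
v 0.829 2.986 -1.26
v 0.811 2.954 -2.9
v 1.292 3.52 -2.462
v 1.494 2.682 -2.449
v 1.207 2.352 -1.706
v 0.433 3.588 -2.454
v 0.146 3.258 -1.711
v 1.278 3.508 -1.664
v 0.362 2.432 -2.496
v 0.121 2.542 -2.064
v 0.506 2.213 -2.062
v 0.862 3.413 -1.391
v 1.247 3.084 -1.389
v 0.548 2.656 -1.373
v 0.393 2.856 -2.771
v 0.778 2.527 -2.769
v 1.134 3.727 -2.098
v 1.519 3.398 -2.096
v 1.092 3.284 -2.787
v 1.637 2.905 -2.088
v 1.18 2.367 -2.504
v 1.211 2.792 -2.779
v 1.494 3.124 -2.522
v 1.469 2.711 -1.651
v 1.011 2.173 -2.067
v 0.77 2.283 -1.635
v 1.053 2.616 -1.378
v 1.443 2.437 -2.077
v 0.629 3.767 -2.093
v 0.171 3.229 -2.509
v 0.587 3.324 -2.782
v 0.87 3.657 -2.525
v 0.46 3.573 -1.656
v 0.003 3.035 -2.072
v 0.146 2.816 -1.638
v 0.429 3.148 -1.381
v 0.197 3.503 -2.083
v -3.197 1.346 -1.091
v -2.909 1.12 -1.432
v -2.143 0.514 0.351
v -2.793 1.346 -1.386
v -2.785 1.573 -1.261
v -2.887 1.739 -1.09
v -3.073 1.799 -0.92
v -3.291 1.738 -0.795
v -3.484 1.572 -0.75
v -3.601 1.346 -0.796
v -3.609 1.119 -0.921
v -3.506 0.954 -1.091
v -3.321 0.893 -1.261
v -3.103 0.954 -1.386
f 2 1 4
f 2 4 3
f 4 1 5
f 4 5 3
f 5 1 6
f 5 6 3
f 6 1 7
f 6 7 3
f 7 1 8
f 7 8 3
f 8 1 9
f 8 9 3
f 9 1 10
f 9 10 3
f 10 1 11
f 10 11 3
f 11 1 12
f 11 12 3
f 12 1 13
f 12 13 3
f 13 1 14
f 13 14 3
f 14 1 15
f 14 15 3
f 15 1 2
f 15 2 3
f 16 53 32
f 53 27 56
f 32 56 21
f 53 56 32
f 16 32 28
f 32 21 33
f 28 33 17
f 32 33 28
f 16 28 37
f 28 17 38
f 37 38 23
f 28 38 37
f 16 37 49
f 37 23 52
f 49 52 26
f 37 52 49
f 16 49 53
f 49 26 57
f 53 57 27
f 49 57 53
f 17 33 44
f 33 21 47
f 44 47 25
f 33 47 44
f 21 56 34
f 56 27 55
f 34 55 20
f 56 55 34
f 27 57 54
f 57 26 50
f 54 50 18
f 57 50 54
f 26 52 51
f 52 23 39
f 51 39 22
f 52 39 51
f 23 38 43
f 38 17 40
f 43 40 24
f 38 40 43
f 19 45 31
f 45 25 46
f 31 46 20
f 45 46 31
f 19 31 29
f 31 20 30
f 29 30 18
f 31 30 29
f 19 29 36
f 29 18 35
f 36 35 22
f 29 35 36
f 19 36 41
f 36 22 42
f 41 42 24
f 36 42 41
f 19 41 45
f 41 24 48
f 45 48 25
f 41 48 45
f 20 46 34
f 46 25 47
f 34 47 21
f 46 47 34
f 18 30 54
f 30 20 55
f 54 55 27
f 30 55 54
f 22 35 51
f 35 18 50
f 51 50 26
f 35 50 51
f 24 42 43
f 42 22 39
f 43 39 23
f 42 39 43
f 25 48 44
f 48 24 40
f 44 40 17
f 48 40 44
f 59 58 61
f 59 61 60
f 61 58 62
f 61 62 60
f 62 58 63
f 62 63 60
f 63 58 64
f 63 64 60
f 64 58 65
f 64 65 60
f 65 58 66
f 65 66 60
f 66 58 67
f 66 67 60
f 67 58 68
f 67 68 60
f 68 58 69
f 68 69 60
f 69 58 70
f 69 70 60
f 70 58 71
f 70 71 60
f 71 58 59
f 71 59 60



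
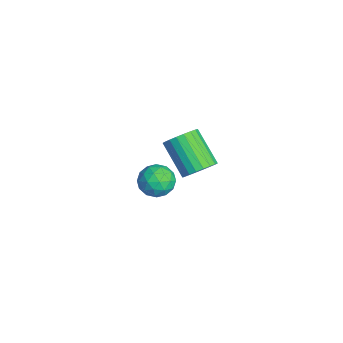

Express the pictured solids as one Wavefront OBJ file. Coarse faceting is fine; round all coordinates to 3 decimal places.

v 4.05 4.071 1.425
v 4.583 3.827 1.86
v 3.424 3.266 2.969
v 2.89 3.509 2.535
v 4.543 4.11 1.962
v 3.384 3.549 3.071
v 4.418 4.387 1.971
v 3.258 3.826 3.08
v 4.229 4.608 1.885
v 3.069 4.047 2.994
v 4.009 4.737 1.72
v 2.85 4.176 2.829
v 3.796 4.751 1.504
v 2.637 4.189 2.613
v 3.627 4.646 1.275
v 2.467 4.085 2.384
v 3.531 4.443 1.071
v 2.371 3.882 2.18
v 3.525 4.175 0.929
v 2.365 3.613 2.038
v 3.609 3.889 0.873
v 2.45 3.327 1.982
v 3.77 3.634 0.912
v 2.61 3.073 2.021
v 3.979 3.455 1.04
v 2.819 2.894 2.149
v 4.2 3.382 1.234
v 3.04 2.821 2.343
v 4.396 3.429 1.462
v 3.236 2.867 2.571
v 4.531 3.586 1.684
v 3.371 3.025 2.793
v -0.11 3.733 -2.403
v 0.646 3.556 -2.696
v -0.466 2.444 -2.544
v 0.29 2.267 -2.837
v 0.192 2.475 -2.039
v 0.413 3.271 -1.952
v -0.233 2.729 -3.288
v -0.012 3.525 -3.201
v 0.571 2.935 -3.243
v 0.834 2.778 -2.471
v -0.654 3.222 -2.769
v -0.391 3.065 -1.997
v 0.299 3.757 -2.537
v -0.119 2.243 -2.703
v -0.177 2.365 -2.233
v 0.268 2.261 -2.406
v 0.162 3.59 -2.1
v 0.607 3.486 -2.272
v 0.34 2.851 -1.886
v -0.427 2.514 -2.968
v 0.018 2.41 -3.14
v -0.088 3.739 -2.834
v 0.357 3.635 -3.007
v -0.16 3.149 -3.354
v 0.7 3.288 -3.031
v 0.49 2.531 -3.114
v 0.183 2.802 -3.379
v 0.312 3.27 -3.328
v 0.854 3.196 -2.577
v 0.645 2.439 -2.66
v 0.587 2.561 -2.191
v 0.717 3.029 -2.14
v 0.81 2.832 -2.899
v -0.465 3.561 -2.58
v -0.674 2.804 -2.663
v -0.537 2.971 -3.1
v -0.407 3.439 -3.049
v -0.31 3.469 -2.126
v -0.52 2.712 -2.209
v -0.132 2.73 -1.912
v -0.003 3.198 -1.861
v -0.63 3.168 -2.341
f 2 1 5
f 2 5 3
f 3 5 6
f 3 6 4
f 5 1 7
f 5 7 6
f 6 7 8
f 6 8 4
f 7 1 9
f 7 9 8
f 8 9 10
f 8 10 4
f 9 1 11
f 9 11 10
f 10 11 12
f 10 12 4
f 11 1 13
f 11 13 12
f 12 13 14
f 12 14 4
f 13 1 15
f 13 15 14
f 14 15 16
f 14 16 4
f 15 1 17
f 15 17 16
f 16 17 18
f 16 18 4
f 17 1 19
f 17 19 18
f 18 19 20
f 18 20 4
f 19 1 21
f 19 21 20
f 20 21 22
f 20 22 4
f 21 1 23
f 21 23 22
f 22 23 24
f 22 24 4
f 23 1 25
f 23 25 24
f 24 25 26
f 24 26 4
f 25 1 27
f 25 27 26
f 26 27 28
f 26 28 4
f 27 1 29
f 27 29 28
f 28 29 30
f 28 30 4
f 29 1 31
f 29 31 30
f 30 31 32
f 30 32 4
f 31 1 2
f 31 2 32
f 32 2 3
f 32 3 4
f 33 70 49
f 70 44 73
f 49 73 38
f 70 73 49
f 33 49 45
f 49 38 50
f 45 50 34
f 49 50 45
f 33 45 54
f 45 34 55
f 54 55 40
f 45 55 54
f 33 54 66
f 54 40 69
f 66 69 43
f 54 69 66
f 33 66 70
f 66 43 74
f 70 74 44
f 66 74 70
f 34 50 61
f 50 38 64
f 61 64 42
f 50 64 61
f 38 73 51
f 73 44 72
f 51 72 37
f 73 72 51
f 44 74 71
f 74 43 67
f 71 67 35
f 74 67 71
f 43 69 68
f 69 40 56
f 68 56 39
f 69 56 68
f 40 55 60
f 55 34 57
f 60 57 41
f 55 57 60
f 36 62 48
f 62 42 63
f 48 63 37
f 62 63 48
f 36 48 46
f 48 37 47
f 46 47 35
f 48 47 46
f 36 46 53
f 46 35 52
f 53 52 39
f 46 52 53
f 36 53 58
f 53 39 59
f 58 59 41
f 53 59 58
f 36 58 62
f 58 41 65
f 62 65 42
f 58 65 62
f 37 63 51
f 63 42 64
f 51 64 38
f 63 64 51
f 35 47 71
f 47 37 72
f 71 72 44
f 47 72 71
f 39 52 68
f 52 35 67
f 68 67 43
f 52 67 68
f 41 59 60
f 59 39 56
f 60 56 40
f 59 56 60
f 42 65 61
f 65 41 57
f 61 57 34
f 65 57 61



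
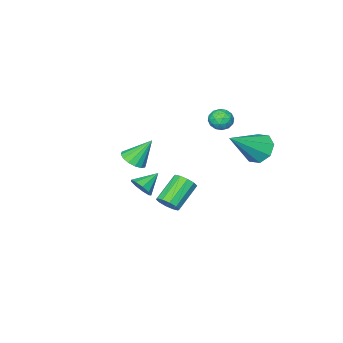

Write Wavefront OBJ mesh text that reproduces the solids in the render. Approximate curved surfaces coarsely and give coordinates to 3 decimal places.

v -2.812 2.22 0.385
v -2.356 2.77 -0.146
v -1.088 2.04 1.675
v -2.69 3.101 0.346
v -3.096 2.916 0.862
v -3.334 2.324 1.098
v -3.267 1.67 0.917
v -2.933 1.339 0.424
v -2.528 1.524 -0.092
v -2.289 2.117 -0.328
v -0.06 -3.568 -1.94
v 0.445 -3.894 -1.525
v -0.78 -3.032 -0.64
v 0.582 -3.548 -1.592
v 0.547 -3.208 -1.752
v 0.349 -2.964 -1.963
v 0.042 -2.882 -2.167
v -0.292 -2.984 -2.31
v -0.564 -3.243 -2.354
v -0.701 -3.588 -2.287
v -0.666 -3.929 -2.127
v -0.468 -4.173 -1.917
v -0.161 -4.255 -1.713
v 0.173 -4.153 -1.569
v 3.397 2.959 -0.406
v 3.739 2.657 -0.017
v 2.505 2.438 0.896
v 2.163 2.741 0.506
v 3.746 3.015 0.079
v 2.512 2.796 0.991
v 3.62 3.352 -0.011
v 2.386 3.133 0.902
v 3.408 3.539 -0.252
v 2.175 3.32 0.661
v 3.193 3.505 -0.551
v 1.959 3.286 0.361
v 3.055 3.262 -0.796
v 1.821 3.043 0.117
v 3.048 2.904 -0.891
v 1.814 2.685 0.021
v 3.174 2.567 -0.802
v 1.94 2.348 0.111
v 3.385 2.38 -0.561
v 2.152 2.161 0.352
v 3.601 2.414 -0.261
v 2.367 2.195 0.651
v -3.414 -0.347 1.369
v -2.901 -0.091 1.037
v -3.259 -1.289 0.883
v -2.746 -1.033 0.551
v -2.702 -1.13 1.204
v -2.797 -0.548 1.505
v -3.363 -0.832 0.415
v -3.458 -0.25 0.716
v -2.87 -0.391 0.447
v -2.461 -0.575 0.935
v -3.699 -0.805 0.985
v -3.29 -0.989 1.473
v -3.171 -0.136 1.246
v -2.989 -1.244 0.674
v -2.963 -1.301 1.059
v -2.661 -1.151 0.863
v -3.11 -0.405 1.521
v -2.809 -0.254 1.325
v -2.691 -0.865 1.424
v -3.351 -1.126 0.595
v -3.05 -0.975 0.399
v -3.499 -0.229 1.057
v -3.197 -0.079 0.861
v -3.469 -0.515 0.496
v -2.851 -0.162 0.704
v -2.76 -0.716 0.418
v -3.122 -0.598 0.338
v -3.179 -0.255 0.515
v -2.611 -0.27 0.99
v -2.52 -0.824 0.705
v -2.494 -0.881 1.089
v -2.55 -0.539 1.265
v -2.593 -0.447 0.644
v -3.64 -0.556 1.215
v -3.549 -1.11 0.93
v -3.61 -0.841 0.655
v -3.666 -0.499 0.831
v -3.4 -0.664 1.502
v -3.309 -1.218 1.216
v -2.981 -1.125 1.405
v -3.038 -0.782 1.582
v -3.567 -0.933 1.276
v 0.666 -2.162 -2.955
v 0.941 -1.703 -2.551
v -0.366 -2.098 -2.325
v 0.737 -1.498 -2.907
v 0.499 -1.603 -3.284
v 0.34 -1.97 -3.508
v 0.333 -2.427 -3.473
v 0.482 -2.76 -3.195
v 0.716 -2.813 -2.805
v 0.927 -2.562 -2.485
v 1.016 -2.124 -2.385
f 2 1 4
f 2 4 3
f 4 1 5
f 4 5 3
f 5 1 6
f 5 6 3
f 6 1 7
f 6 7 3
f 7 1 8
f 7 8 3
f 8 1 9
f 8 9 3
f 9 1 10
f 9 10 3
f 10 1 2
f 10 2 3
f 12 11 14
f 12 14 13
f 14 11 15
f 14 15 13
f 15 11 16
f 15 16 13
f 16 11 17
f 16 17 13
f 17 11 18
f 17 18 13
f 18 11 19
f 18 19 13
f 19 11 20
f 19 20 13
f 20 11 21
f 20 21 13
f 21 11 22
f 21 22 13
f 22 11 23
f 22 23 13
f 23 11 24
f 23 24 13
f 24 11 12
f 24 12 13
f 26 25 29
f 26 29 27
f 27 29 30
f 27 30 28
f 29 25 31
f 29 31 30
f 30 31 32
f 30 32 28
f 31 25 33
f 31 33 32
f 32 33 34
f 32 34 28
f 33 25 35
f 33 35 34
f 34 35 36
f 34 36 28
f 35 25 37
f 35 37 36
f 36 37 38
f 36 38 28
f 37 25 39
f 37 39 38
f 38 39 40
f 38 40 28
f 39 25 41
f 39 41 40
f 40 41 42
f 40 42 28
f 41 25 43
f 41 43 42
f 42 43 44
f 42 44 28
f 43 25 45
f 43 45 44
f 44 45 46
f 44 46 28
f 45 25 26
f 45 26 46
f 46 26 27
f 46 27 28
f 47 84 63
f 84 58 87
f 63 87 52
f 84 87 63
f 47 63 59
f 63 52 64
f 59 64 48
f 63 64 59
f 47 59 68
f 59 48 69
f 68 69 54
f 59 69 68
f 47 68 80
f 68 54 83
f 80 83 57
f 68 83 80
f 47 80 84
f 80 57 88
f 84 88 58
f 80 88 84
f 48 64 75
f 64 52 78
f 75 78 56
f 64 78 75
f 52 87 65
f 87 58 86
f 65 86 51
f 87 86 65
f 58 88 85
f 88 57 81
f 85 81 49
f 88 81 85
f 57 83 82
f 83 54 70
f 82 70 53
f 83 70 82
f 54 69 74
f 69 48 71
f 74 71 55
f 69 71 74
f 50 76 62
f 76 56 77
f 62 77 51
f 76 77 62
f 50 62 60
f 62 51 61
f 60 61 49
f 62 61 60
f 50 60 67
f 60 49 66
f 67 66 53
f 60 66 67
f 50 67 72
f 67 53 73
f 72 73 55
f 67 73 72
f 50 72 76
f 72 55 79
f 76 79 56
f 72 79 76
f 51 77 65
f 77 56 78
f 65 78 52
f 77 78 65
f 49 61 85
f 61 51 86
f 85 86 58
f 61 86 85
f 53 66 82
f 66 49 81
f 82 81 57
f 66 81 82
f 55 73 74
f 73 53 70
f 74 70 54
f 73 70 74
f 56 79 75
f 79 55 71
f 75 71 48
f 79 71 75
f 90 89 92
f 90 92 91
f 92 89 93
f 92 93 91
f 93 89 94
f 93 94 91
f 94 89 95
f 94 95 91
f 95 89 96
f 95 96 91
f 96 89 97
f 96 97 91
f 97 89 98
f 97 98 91
f 98 89 99
f 98 99 91
f 99 89 90
f 99 90 91



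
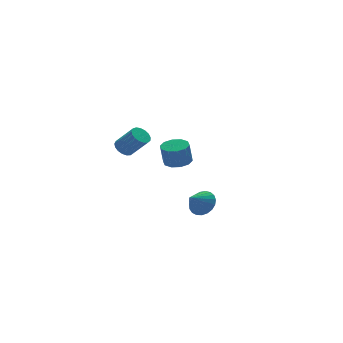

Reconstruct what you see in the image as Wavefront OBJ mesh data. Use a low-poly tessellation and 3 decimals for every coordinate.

v 2.021 -3.058 0.914
v 2.527 -3.552 1.288
v 1.179 -3.382 1.626
v 2.565 -3.27 1.461
v 2.509 -2.952 1.539
v 2.368 -2.652 1.509
v 2.168 -2.422 1.376
v 1.942 -2.302 1.163
v 1.73 -2.313 0.907
v 1.568 -2.453 0.652
v 1.485 -2.698 0.443
v 1.494 -3.004 0.315
v 1.595 -3.32 0.29
v 1.769 -3.591 0.373
v 1.987 -3.77 0.55
v 2.211 -3.825 0.79
v 2.402 -3.748 1.051
v 3.275 2.982 0.965
v 3.943 2.571 1.057
v 3.733 2.506 2.288
v 3.065 2.918 2.195
v 4.051 3.045 1.1
v 3.841 2.981 2.331
v 3.862 3.495 1.091
v 3.652 3.431 2.322
v 3.449 3.749 1.034
v 3.24 3.685 2.265
v 2.97 3.711 0.951
v 2.76 3.646 2.181
v 2.607 3.394 0.872
v 2.397 3.329 2.103
v 2.499 2.919 0.829
v 2.289 2.855 2.06
v 2.688 2.469 0.838
v 2.478 2.405 2.069
v 3.1 2.215 0.895
v 2.891 2.151 2.126
v 3.58 2.254 0.979
v 3.37 2.189 2.209
v 0.713 4.228 1.887
v 1.14 4.014 1.491
v 1.814 3.238 2.638
v 1.387 3.452 3.033
v 1.258 4.267 1.593
v 1.932 3.491 2.74
v 1.251 4.51 1.762
v 1.925 3.734 2.909
v 1.121 4.69 1.959
v 1.795 3.913 3.106
v 0.897 4.763 2.14
v 1.571 3.987 3.287
v 0.632 4.714 2.263
v 1.305 3.938 3.41
v 0.385 4.553 2.3
v 1.059 3.777 3.447
v 0.213 4.318 2.242
v 0.887 3.542 3.388
v 0.156 4.063 2.102
v 0.83 3.287 3.249
v 0.226 3.845 1.913
v 0.9 3.069 3.06
v 0.408 3.715 1.718
v 1.082 2.939 2.865
v 0.66 3.702 1.562
v 1.334 2.926 2.709
v 0.924 3.81 1.48
v 1.598 3.034 2.627
f 2 1 4
f 2 4 3
f 4 1 5
f 4 5 3
f 5 1 6
f 5 6 3
f 6 1 7
f 6 7 3
f 7 1 8
f 7 8 3
f 8 1 9
f 8 9 3
f 9 1 10
f 9 10 3
f 10 1 11
f 10 11 3
f 11 1 12
f 11 12 3
f 12 1 13
f 12 13 3
f 13 1 14
f 13 14 3
f 14 1 15
f 14 15 3
f 15 1 16
f 15 16 3
f 16 1 17
f 16 17 3
f 17 1 2
f 17 2 3
f 19 18 22
f 19 22 20
f 20 22 23
f 20 23 21
f 22 18 24
f 22 24 23
f 23 24 25
f 23 25 21
f 24 18 26
f 24 26 25
f 25 26 27
f 25 27 21
f 26 18 28
f 26 28 27
f 27 28 29
f 27 29 21
f 28 18 30
f 28 30 29
f 29 30 31
f 29 31 21
f 30 18 32
f 30 32 31
f 31 32 33
f 31 33 21
f 32 18 34
f 32 34 33
f 33 34 35
f 33 35 21
f 34 18 36
f 34 36 35
f 35 36 37
f 35 37 21
f 36 18 38
f 36 38 37
f 37 38 39
f 37 39 21
f 38 18 19
f 38 19 39
f 39 19 20
f 39 20 21
f 41 40 44
f 41 44 42
f 42 44 45
f 42 45 43
f 44 40 46
f 44 46 45
f 45 46 47
f 45 47 43
f 46 40 48
f 46 48 47
f 47 48 49
f 47 49 43
f 48 40 50
f 48 50 49
f 49 50 51
f 49 51 43
f 50 40 52
f 50 52 51
f 51 52 53
f 51 53 43
f 52 40 54
f 52 54 53
f 53 54 55
f 53 55 43
f 54 40 56
f 54 56 55
f 55 56 57
f 55 57 43
f 56 40 58
f 56 58 57
f 57 58 59
f 57 59 43
f 58 40 60
f 58 60 59
f 59 60 61
f 59 61 43
f 60 40 62
f 60 62 61
f 61 62 63
f 61 63 43
f 62 40 64
f 62 64 63
f 63 64 65
f 63 65 43
f 64 40 66
f 64 66 65
f 65 66 67
f 65 67 43
f 66 40 41
f 66 41 67
f 67 41 42
f 67 42 43



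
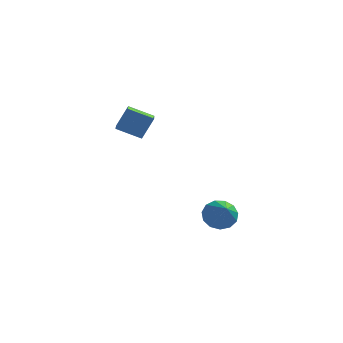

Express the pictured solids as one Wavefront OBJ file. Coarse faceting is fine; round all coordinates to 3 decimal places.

v 1.75 -0.371 -2.341
v 2.473 -0.345 -2.66
v 2.25 -1.449 -1.299
v 2.466 -0.037 -2.339
v 2.233 0.165 -2.018
v 1.846 0.196 -1.799
v 1.429 0.048 -1.753
v 1.114 -0.233 -1.893
v 1.001 -0.558 -2.176
v 1.126 -0.824 -2.51
v 1.449 -0.946 -2.791
v 1.868 -0.885 -2.929
v 2.249 -0.661 -2.88
v -1.488 -0.849 2.306
v -1.287 -1.705 2.575
v -2.575 -0.947 2.806
v -2.374 -1.804 3.075
v -1.066 -0.436 3.305
v -0.865 -1.293 3.574
v -2.153 -0.535 3.805
v -1.952 -1.391 4.074
f 2 1 4
f 2 4 3
f 4 1 5
f 4 5 3
f 5 1 6
f 5 6 3
f 6 1 7
f 6 7 3
f 7 1 8
f 7 8 3
f 8 1 9
f 8 9 3
f 9 1 10
f 9 10 3
f 10 1 11
f 10 11 3
f 11 1 12
f 11 12 3
f 12 1 13
f 12 13 3
f 13 1 2
f 13 2 3
f 15 17 14
f 18 15 14
f 14 17 16
f 16 18 14
f 15 21 17
f 19 15 18
f 19 21 15
f 17 21 16
f 20 18 16
f 16 21 20
f 20 19 18
f 21 19 20



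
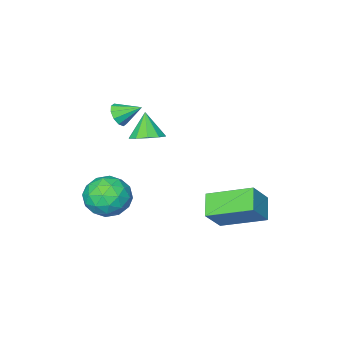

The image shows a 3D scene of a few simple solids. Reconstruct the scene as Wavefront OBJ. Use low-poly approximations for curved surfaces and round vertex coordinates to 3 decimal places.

v -0.44 -1.857 -1.89
v 0.487 -1.622 -2.483
v -0.607 -3.438 -2.777
v 0.32 -3.203 -3.37
v 0.398 -3.428 -2.27
v 0.501 -2.45 -1.722
v -0.621 -2.61 -3.538
v -0.518 -1.632 -2.99
v 0.375 -2.087 -3.501
v 1.005 -2.593 -2.718
v -1.125 -2.467 -2.542
v -0.495 -2.973 -1.759
v 0.038 -1.601 -2.109
v -0.158 -3.459 -3.151
v -0.112 -3.591 -2.505
v 0.433 -3.453 -2.853
v 0.046 -2.087 -1.662
v 0.591 -1.949 -2.01
v 0.538 -3.011 -1.885
v -0.711 -3.111 -3.25
v -0.166 -2.973 -3.598
v -0.553 -1.607 -2.407
v -0.008 -1.469 -2.755
v -0.658 -2.049 -3.375
v 0.517 -1.736 -3.056
v 0.419 -2.666 -3.577
v -0.134 -2.317 -3.676
v -0.073 -1.742 -3.354
v 0.887 -2.033 -2.595
v 0.789 -2.963 -3.116
v 0.835 -3.095 -2.47
v 0.895 -2.52 -2.148
v 0.822 -2.307 -3.194
v -0.909 -2.097 -2.144
v -1.007 -3.027 -2.665
v -1.015 -2.54 -3.112
v -0.955 -1.965 -2.79
v -0.539 -2.394 -1.683
v -0.637 -3.324 -2.204
v -0.047 -3.318 -1.906
v 0.014 -2.743 -1.584
v -0.942 -2.753 -2.066
v -2.329 -2.788 0.027
v -1.813 -3.404 -0.137
v -2.631 -3.352 1.193
v -1.553 -3.043 0.105
v -1.59 -2.584 0.318
v -1.908 -2.203 0.419
v -2.387 -2.046 0.371
v -2.844 -2.172 0.192
v -3.104 -2.533 -0.051
v -3.068 -2.992 -0.263
v -2.749 -3.372 -0.365
v -2.27 -3.53 -0.317
v -4.719 2.333 -1.99
v -3.791 2.502 -0.901
v -4.081 3.116 -2.655
v -3.153 3.286 -1.567
v -3.527 0.714 -2.753
v -2.599 0.884 -1.665
v -2.889 1.498 -3.419
v -1.961 1.667 -2.33
v -0.284 -1.935 2.556
v 0.059 -1.475 2.347
v -0.916 -1.205 3.124
v -0.224 -1.53 2.103
v -0.529 -1.739 2.032
v -0.741 -2.023 2.161
v -0.778 -2.273 2.441
v -0.627 -2.394 2.764
v -0.344 -2.34 3.008
v -0.039 -2.13 3.079
v 0.173 -1.846 2.95
v 0.21 -1.596 2.67
f 1 38 17
f 38 12 41
f 17 41 6
f 38 41 17
f 1 17 13
f 17 6 18
f 13 18 2
f 17 18 13
f 1 13 22
f 13 2 23
f 22 23 8
f 13 23 22
f 1 22 34
f 22 8 37
f 34 37 11
f 22 37 34
f 1 34 38
f 34 11 42
f 38 42 12
f 34 42 38
f 2 18 29
f 18 6 32
f 29 32 10
f 18 32 29
f 6 41 19
f 41 12 40
f 19 40 5
f 41 40 19
f 12 42 39
f 42 11 35
f 39 35 3
f 42 35 39
f 11 37 36
f 37 8 24
f 36 24 7
f 37 24 36
f 8 23 28
f 23 2 25
f 28 25 9
f 23 25 28
f 4 30 16
f 30 10 31
f 16 31 5
f 30 31 16
f 4 16 14
f 16 5 15
f 14 15 3
f 16 15 14
f 4 14 21
f 14 3 20
f 21 20 7
f 14 20 21
f 4 21 26
f 21 7 27
f 26 27 9
f 21 27 26
f 4 26 30
f 26 9 33
f 30 33 10
f 26 33 30
f 5 31 19
f 31 10 32
f 19 32 6
f 31 32 19
f 3 15 39
f 15 5 40
f 39 40 12
f 15 40 39
f 7 20 36
f 20 3 35
f 36 35 11
f 20 35 36
f 9 27 28
f 27 7 24
f 28 24 8
f 27 24 28
f 10 33 29
f 33 9 25
f 29 25 2
f 33 25 29
f 44 43 46
f 44 46 45
f 46 43 47
f 46 47 45
f 47 43 48
f 47 48 45
f 48 43 49
f 48 49 45
f 49 43 50
f 49 50 45
f 50 43 51
f 50 51 45
f 51 43 52
f 51 52 45
f 52 43 53
f 52 53 45
f 53 43 54
f 53 54 45
f 54 43 44
f 54 44 45
f 56 58 55
f 59 56 55
f 55 58 57
f 57 59 55
f 56 62 58
f 60 56 59
f 60 62 56
f 58 62 57
f 61 59 57
f 57 62 61
f 61 60 59
f 62 60 61
f 64 63 66
f 64 66 65
f 66 63 67
f 66 67 65
f 67 63 68
f 67 68 65
f 68 63 69
f 68 69 65
f 69 63 70
f 69 70 65
f 70 63 71
f 70 71 65
f 71 63 72
f 71 72 65
f 72 63 73
f 72 73 65
f 73 63 74
f 73 74 65
f 74 63 64
f 74 64 65



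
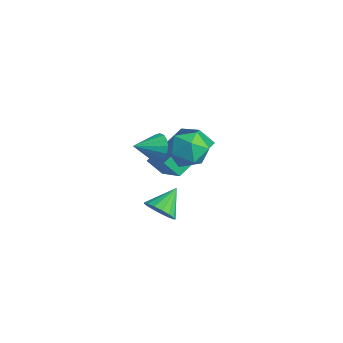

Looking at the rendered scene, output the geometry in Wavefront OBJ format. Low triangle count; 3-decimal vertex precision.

v -2.348 2.214 -1.626
v -1.856 1.626 -2.043
v -2.864 1.194 -0.797
v -2.372 0.606 -1.214
v -1.997 1.205 -0.702
v -1.678 1.836 -1.215
v -3.042 0.984 -1.625
v -2.723 1.615 -2.138
v -2.285 0.866 -2.042
v -1.639 1.003 -1.472
v -3.081 1.817 -1.368
v -2.435 1.954 -0.798
v -1.894 -0.552 0.178
v -1.51 -0.887 -0.192
v -2.246 -1.448 0.622
v -1.343 -0.831 0.053
v -1.302 -0.712 0.326
v -1.397 -0.555 0.566
v -1.606 -0.399 0.717
v -1.88 -0.277 0.745
v -2.158 -0.218 0.642
v -2.375 -0.236 0.434
v -2.482 -0.326 0.167
v -2.454 -0.468 -0.098
v -2.297 -0.629 -0.299
v -2.048 -0.773 -0.391
v -1.764 -0.866 -0.353
v -3.063 0.868 -2.318
v -3.026 2.688 -1.464
v -4.598 1.471 -3.536
v -4.561 3.291 -2.682
v -2.499 1.129 -2.898
v -2.462 2.949 -2.044
v -4.034 1.732 -4.116
v -3.997 3.552 -3.262
v -0.185 -2.183 -1.234
v 0.172 -1.862 -1.671
v -0.295 -1.237 -0.626
v -0.119 -1.829 -1.774
v -0.426 -1.877 -1.754
v -0.678 -1.996 -1.614
v -0.816 -2.158 -1.388
v -0.81 -2.325 -1.125
v -0.661 -2.46 -0.888
v -0.403 -2.532 -0.73
v -0.095 -2.523 -0.687
v 0.192 -2.437 -0.769
v 0.393 -2.293 -0.958
v 0.462 -2.124 -1.21
v 0.382 -1.968 -1.467
f 1 12 6
f 1 6 2
f 1 2 8
f 1 8 11
f 1 11 12
f 2 6 10
f 6 12 5
f 12 11 3
f 11 8 7
f 8 2 9
f 4 10 5
f 4 5 3
f 4 3 7
f 4 7 9
f 4 9 10
f 5 10 6
f 3 5 12
f 7 3 11
f 9 7 8
f 10 9 2
f 14 13 16
f 14 16 15
f 16 13 17
f 16 17 15
f 17 13 18
f 17 18 15
f 18 13 19
f 18 19 15
f 19 13 20
f 19 20 15
f 20 13 21
f 20 21 15
f 21 13 22
f 21 22 15
f 22 13 23
f 22 23 15
f 23 13 24
f 23 24 15
f 24 13 25
f 24 25 15
f 25 13 26
f 25 26 15
f 26 13 27
f 26 27 15
f 27 13 14
f 27 14 15
f 29 31 28
f 32 29 28
f 28 31 30
f 30 32 28
f 29 35 31
f 33 29 32
f 33 35 29
f 31 35 30
f 34 32 30
f 30 35 34
f 34 33 32
f 35 33 34
f 37 36 39
f 37 39 38
f 39 36 40
f 39 40 38
f 40 36 41
f 40 41 38
f 41 36 42
f 41 42 38
f 42 36 43
f 42 43 38
f 43 36 44
f 43 44 38
f 44 36 45
f 44 45 38
f 45 36 46
f 45 46 38
f 46 36 47
f 46 47 38
f 47 36 48
f 47 48 38
f 48 36 49
f 48 49 38
f 49 36 50
f 49 50 38
f 50 36 37
f 50 37 38



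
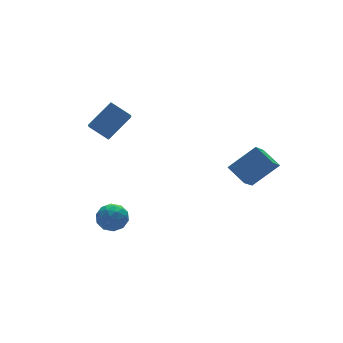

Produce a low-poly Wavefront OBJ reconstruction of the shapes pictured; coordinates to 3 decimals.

v -4.089 0.119 -2.96
v -3.39 0.309 -2.273
v -2.95 -0.429 -3.967
v -2.251 -0.239 -3.28
v -2.91 -0.974 -3.131
v -3.614 -0.635 -2.508
v -2.726 0.515 -3.732
v -3.43 0.854 -3.109
v -2.547 0.554 -2.749
v -2.661 -0.366 -2.378
v -3.679 0.246 -3.862
v -3.793 -0.674 -3.491
v -3.84 0.262 -2.528
v -2.5 -0.382 -3.712
v -2.888 -0.814 -3.624
v -2.477 -0.702 -3.22
v -3.972 -0.293 -2.667
v -3.561 -0.181 -2.263
v -3.279 -0.935 -2.767
v -2.779 0.061 -3.977
v -2.368 0.173 -3.573
v -3.863 0.582 -3.02
v -3.452 0.694 -2.616
v -3.061 0.815 -3.473
v -2.933 0.518 -2.404
v -2.264 0.196 -2.996
v -2.543 0.639 -3.262
v -2.957 0.838 -2.896
v -3 -0.023 -2.186
v -2.331 -0.345 -2.778
v -2.718 -0.777 -2.69
v -3.132 -0.578 -2.325
v -2.505 0.121 -2.466
v -4.009 0.225 -3.462
v -3.34 -0.097 -4.054
v -3.208 0.458 -3.915
v -3.622 0.657 -3.55
v -4.076 -0.316 -3.244
v -3.407 -0.638 -3.836
v -3.383 -0.958 -3.344
v -3.797 -0.759 -2.978
v -3.835 -0.241 -3.774
v 2.467 -4.859 0.704
v 2.129 -3.666 1.397
v 3.692 -3.763 -0.586
v 3.355 -2.57 0.106
v 4.085 -5.15 1.994
v 3.748 -3.957 2.686
v 5.311 -4.054 0.703
v 4.973 -2.861 1.396
v -2.638 3.65 2.161
v -3.254 2.495 3.132
v -1.057 3.863 3.416
v -1.673 2.708 4.387
v -1.907 2.632 1.413
v -2.523 1.477 2.384
v -0.326 2.845 2.668
v -0.942 1.69 3.639
f 1 38 17
f 38 12 41
f 17 41 6
f 38 41 17
f 1 17 13
f 17 6 18
f 13 18 2
f 17 18 13
f 1 13 22
f 13 2 23
f 22 23 8
f 13 23 22
f 1 22 34
f 22 8 37
f 34 37 11
f 22 37 34
f 1 34 38
f 34 11 42
f 38 42 12
f 34 42 38
f 2 18 29
f 18 6 32
f 29 32 10
f 18 32 29
f 6 41 19
f 41 12 40
f 19 40 5
f 41 40 19
f 12 42 39
f 42 11 35
f 39 35 3
f 42 35 39
f 11 37 36
f 37 8 24
f 36 24 7
f 37 24 36
f 8 23 28
f 23 2 25
f 28 25 9
f 23 25 28
f 4 30 16
f 30 10 31
f 16 31 5
f 30 31 16
f 4 16 14
f 16 5 15
f 14 15 3
f 16 15 14
f 4 14 21
f 14 3 20
f 21 20 7
f 14 20 21
f 4 21 26
f 21 7 27
f 26 27 9
f 21 27 26
f 4 26 30
f 26 9 33
f 30 33 10
f 26 33 30
f 5 31 19
f 31 10 32
f 19 32 6
f 31 32 19
f 3 15 39
f 15 5 40
f 39 40 12
f 15 40 39
f 7 20 36
f 20 3 35
f 36 35 11
f 20 35 36
f 9 27 28
f 27 7 24
f 28 24 8
f 27 24 28
f 10 33 29
f 33 9 25
f 29 25 2
f 33 25 29
f 44 46 43
f 47 44 43
f 43 46 45
f 45 47 43
f 44 50 46
f 48 44 47
f 48 50 44
f 46 50 45
f 49 47 45
f 45 50 49
f 49 48 47
f 50 48 49
f 52 54 51
f 55 52 51
f 51 54 53
f 53 55 51
f 52 58 54
f 56 52 55
f 56 58 52
f 54 58 53
f 57 55 53
f 53 58 57
f 57 56 55
f 58 56 57



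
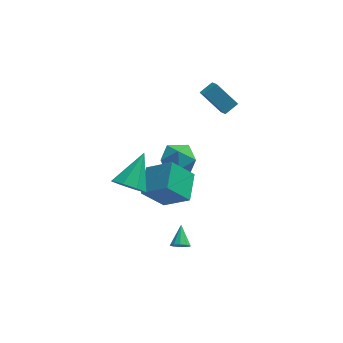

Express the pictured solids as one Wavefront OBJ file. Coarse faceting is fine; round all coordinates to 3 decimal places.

v -1.75 -2.652 1.394
v -0.974 -2.676 0.864
v -0.91 -1.268 2.566
v -1.451 -2.19 0.632
v -2.103 -1.975 0.846
v -2.549 -2.157 1.381
v -2.527 -2.629 1.923
v -2.05 -3.115 2.155
v -1.398 -3.33 1.941
v -0.952 -3.148 1.407
v 0.595 -3.682 -2.576
v 0.911 -3.492 -2.929
v 0.725 -2.718 -1.944
v 0.617 -3.404 -3.004
v 0.316 -3.422 -2.914
v 0.121 -3.54 -2.696
v 0.107 -3.711 -2.432
v 0.28 -3.871 -2.223
v 0.573 -3.959 -2.149
v 0.875 -3.941 -2.238
v 1.07 -3.824 -2.456
v 1.084 -3.653 -2.72
v 1.147 3.921 -2.896
v 1.661 3.497 -2.028
v 0.499 2.323 -3.292
v 1.013 1.899 -2.424
v 0.169 2.58 -2.281
v 0.57 3.568 -2.037
v 1.59 2.252 -3.283
v 1.991 3.24 -3.039
v 1.935 2.466 -2.268
v 1.057 2.669 -1.649
v 1.103 3.151 -3.671
v 0.225 3.354 -3.052
v 2.344 2.868 2.807
v 3.007 3.26 3.19
v 2.235 3.834 2.006
v 2.898 4.226 2.389
v 3.342 2.154 1.811
v 4.005 2.546 2.194
v 3.233 3.12 1.01
v 3.896 3.512 1.393
v 0.006 -1.268 -1.85
v -1.1 -1.413 -0.58
v 0.366 0.225 -1.367
v -0.74 0.08 -0.097
v 1.22 -1.88 -0.863
v 0.114 -2.025 0.407
v 1.58 -0.387 -0.38
v 0.474 -0.532 0.89
f 2 1 4
f 2 4 3
f 4 1 5
f 4 5 3
f 5 1 6
f 5 6 3
f 6 1 7
f 6 7 3
f 7 1 8
f 7 8 3
f 8 1 9
f 8 9 3
f 9 1 10
f 9 10 3
f 10 1 2
f 10 2 3
f 12 11 14
f 12 14 13
f 14 11 15
f 14 15 13
f 15 11 16
f 15 16 13
f 16 11 17
f 16 17 13
f 17 11 18
f 17 18 13
f 18 11 19
f 18 19 13
f 19 11 20
f 19 20 13
f 20 11 21
f 20 21 13
f 21 11 22
f 21 22 13
f 22 11 12
f 22 12 13
f 23 34 28
f 23 28 24
f 23 24 30
f 23 30 33
f 23 33 34
f 24 28 32
f 28 34 27
f 34 33 25
f 33 30 29
f 30 24 31
f 26 32 27
f 26 27 25
f 26 25 29
f 26 29 31
f 26 31 32
f 27 32 28
f 25 27 34
f 29 25 33
f 31 29 30
f 32 31 24
f 36 38 35
f 39 36 35
f 35 38 37
f 37 39 35
f 36 42 38
f 40 36 39
f 40 42 36
f 38 42 37
f 41 39 37
f 37 42 41
f 41 40 39
f 42 40 41
f 44 46 43
f 47 44 43
f 43 46 45
f 45 47 43
f 44 50 46
f 48 44 47
f 48 50 44
f 46 50 45
f 49 47 45
f 45 50 49
f 49 48 47
f 50 48 49



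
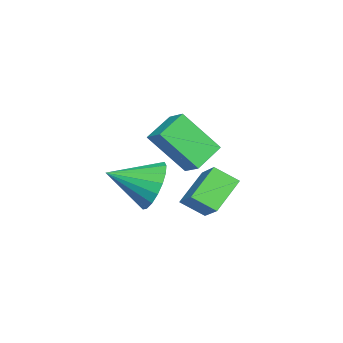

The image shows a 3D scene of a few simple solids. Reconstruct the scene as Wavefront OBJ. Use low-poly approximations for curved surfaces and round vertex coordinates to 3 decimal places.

v -1.322 -1.142 -3.002
v -1.206 -1.985 -2.422
v -0.465 -0.51 -2.255
v -0.349 -1.354 -1.675
v -0.191 -1.606 -3.905
v -0.075 -2.45 -3.325
v 0.666 -0.975 -3.158
v 0.782 -1.818 -2.578
v 2.148 -2.656 -1.511
v 2.514 -2.152 -0.716
v 2.692 -4.064 -0.869
v 2.096 -2.254 -0.586
v 1.688 -2.436 -0.639
v 1.372 -2.662 -0.865
v 1.209 -2.886 -1.219
v 1.232 -3.065 -1.63
v 1.436 -3.163 -2.018
v 1.782 -3.161 -2.306
v 2.2 -3.058 -2.436
v 2.607 -2.876 -2.383
v 2.924 -2.651 -2.157
v 3.087 -2.427 -1.804
v 3.064 -2.248 -1.392
v 2.859 -2.15 -1.004
v 0.824 -1.267 -0.35
v 1.033 -2.454 1.08
v 1.269 -0.716 0.043
v 1.478 -1.903 1.472
v 1.842 -1.717 -0.872
v 2.051 -2.904 0.557
v 2.287 -1.166 -0.48
v 2.496 -2.353 0.95
f 2 4 1
f 5 2 1
f 1 4 3
f 3 5 1
f 2 8 4
f 6 2 5
f 6 8 2
f 4 8 3
f 7 5 3
f 3 8 7
f 7 6 5
f 8 6 7
f 10 9 12
f 10 12 11
f 12 9 13
f 12 13 11
f 13 9 14
f 13 14 11
f 14 9 15
f 14 15 11
f 15 9 16
f 15 16 11
f 16 9 17
f 16 17 11
f 17 9 18
f 17 18 11
f 18 9 19
f 18 19 11
f 19 9 20
f 19 20 11
f 20 9 21
f 20 21 11
f 21 9 22
f 21 22 11
f 22 9 23
f 22 23 11
f 23 9 24
f 23 24 11
f 24 9 10
f 24 10 11
f 26 28 25
f 29 26 25
f 25 28 27
f 27 29 25
f 26 32 28
f 30 26 29
f 30 32 26
f 28 32 27
f 31 29 27
f 27 32 31
f 31 30 29
f 32 30 31



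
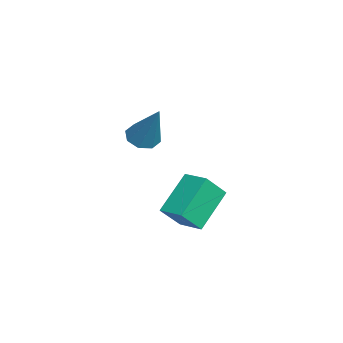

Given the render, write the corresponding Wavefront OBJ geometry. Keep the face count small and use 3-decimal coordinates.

v -2.432 1.86 -2.64
v -1.957 1.111 -1.622
v -1.629 2.643 -2.439
v -1.154 1.894 -1.421
v -1.206 0.926 -3.899
v -0.731 0.177 -2.881
v -0.403 1.709 -3.698
v 0.072 0.96 -2.68
v -1.823 -0.437 0.451
v -1.206 -0.602 0.163
v -0.817 0.177 2.249
v -1.347 -0.094 0.068
v -1.767 0.213 0.197
v -2.219 0.14 0.475
v -2.439 -0.272 0.739
v -2.298 -0.78 0.833
v -1.879 -1.087 0.704
v -1.426 -1.013 0.426
f 2 4 1
f 5 2 1
f 1 4 3
f 3 5 1
f 2 8 4
f 6 2 5
f 6 8 2
f 4 8 3
f 7 5 3
f 3 8 7
f 7 6 5
f 8 6 7
f 10 9 12
f 10 12 11
f 12 9 13
f 12 13 11
f 13 9 14
f 13 14 11
f 14 9 15
f 14 15 11
f 15 9 16
f 15 16 11
f 16 9 17
f 16 17 11
f 17 9 18
f 17 18 11
f 18 9 10
f 18 10 11



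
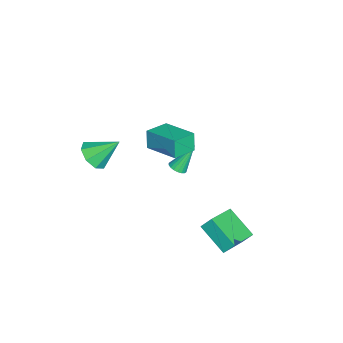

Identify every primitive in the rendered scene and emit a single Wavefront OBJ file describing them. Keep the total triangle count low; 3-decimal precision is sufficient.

v -1.265 -0.465 -0.803
v -1.587 -0.541 0.32
v -0.16 1.208 -0.373
v -0.482 1.132 0.749
v -0.118 -1.292 -0.529
v -0.44 -1.368 0.593
v 0.987 0.381 -0.1
v 0.665 0.305 1.023
v -1.821 0.024 -3.643
v -1.338 -0.103 -3.413
v -2.359 0.856 -2.057
v -1.295 0.116 -3.513
v -1.356 0.317 -3.639
v -1.509 0.46 -3.766
v -1.724 0.516 -3.868
v -1.958 0.475 -3.926
v -2.165 0.344 -3.928
v -2.304 0.15 -3.873
v -2.347 -0.069 -3.773
v -2.286 -0.27 -3.647
v -2.133 -0.412 -3.52
v -1.918 -0.468 -3.417
v -1.684 -0.427 -3.36
v -1.477 -0.297 -3.358
v 2.052 2.909 -3.589
v 2.02 3.459 -2.89
v 3.034 4.246 -4.595
v 3.003 4.796 -3.895
v 3.697 2.184 -2.945
v 3.666 2.734 -2.245
v 4.68 3.521 -3.95
v 4.648 4.071 -3.251
v 3.728 -3.258 2.117
v 4.122 -2.664 1.505
v 3.552 -1.962 3.263
v 3.407 -2.698 1.434
v 2.88 -3.06 1.763
v 2.849 -3.539 2.299
v 3.333 -3.853 2.729
v 4.048 -3.819 2.8
v 4.576 -3.457 2.471
v 4.606 -2.978 1.934
f 2 4 1
f 5 2 1
f 1 4 3
f 3 5 1
f 2 8 4
f 6 2 5
f 6 8 2
f 4 8 3
f 7 5 3
f 3 8 7
f 7 6 5
f 8 6 7
f 10 9 12
f 10 12 11
f 12 9 13
f 12 13 11
f 13 9 14
f 13 14 11
f 14 9 15
f 14 15 11
f 15 9 16
f 15 16 11
f 16 9 17
f 16 17 11
f 17 9 18
f 17 18 11
f 18 9 19
f 18 19 11
f 19 9 20
f 19 20 11
f 20 9 21
f 20 21 11
f 21 9 22
f 21 22 11
f 22 9 23
f 22 23 11
f 23 9 24
f 23 24 11
f 24 9 10
f 24 10 11
f 26 28 25
f 29 26 25
f 25 28 27
f 27 29 25
f 26 32 28
f 30 26 29
f 30 32 26
f 28 32 27
f 31 29 27
f 27 32 31
f 31 30 29
f 32 30 31
f 34 33 36
f 34 36 35
f 36 33 37
f 36 37 35
f 37 33 38
f 37 38 35
f 38 33 39
f 38 39 35
f 39 33 40
f 39 40 35
f 40 33 41
f 40 41 35
f 41 33 42
f 41 42 35
f 42 33 34
f 42 34 35

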